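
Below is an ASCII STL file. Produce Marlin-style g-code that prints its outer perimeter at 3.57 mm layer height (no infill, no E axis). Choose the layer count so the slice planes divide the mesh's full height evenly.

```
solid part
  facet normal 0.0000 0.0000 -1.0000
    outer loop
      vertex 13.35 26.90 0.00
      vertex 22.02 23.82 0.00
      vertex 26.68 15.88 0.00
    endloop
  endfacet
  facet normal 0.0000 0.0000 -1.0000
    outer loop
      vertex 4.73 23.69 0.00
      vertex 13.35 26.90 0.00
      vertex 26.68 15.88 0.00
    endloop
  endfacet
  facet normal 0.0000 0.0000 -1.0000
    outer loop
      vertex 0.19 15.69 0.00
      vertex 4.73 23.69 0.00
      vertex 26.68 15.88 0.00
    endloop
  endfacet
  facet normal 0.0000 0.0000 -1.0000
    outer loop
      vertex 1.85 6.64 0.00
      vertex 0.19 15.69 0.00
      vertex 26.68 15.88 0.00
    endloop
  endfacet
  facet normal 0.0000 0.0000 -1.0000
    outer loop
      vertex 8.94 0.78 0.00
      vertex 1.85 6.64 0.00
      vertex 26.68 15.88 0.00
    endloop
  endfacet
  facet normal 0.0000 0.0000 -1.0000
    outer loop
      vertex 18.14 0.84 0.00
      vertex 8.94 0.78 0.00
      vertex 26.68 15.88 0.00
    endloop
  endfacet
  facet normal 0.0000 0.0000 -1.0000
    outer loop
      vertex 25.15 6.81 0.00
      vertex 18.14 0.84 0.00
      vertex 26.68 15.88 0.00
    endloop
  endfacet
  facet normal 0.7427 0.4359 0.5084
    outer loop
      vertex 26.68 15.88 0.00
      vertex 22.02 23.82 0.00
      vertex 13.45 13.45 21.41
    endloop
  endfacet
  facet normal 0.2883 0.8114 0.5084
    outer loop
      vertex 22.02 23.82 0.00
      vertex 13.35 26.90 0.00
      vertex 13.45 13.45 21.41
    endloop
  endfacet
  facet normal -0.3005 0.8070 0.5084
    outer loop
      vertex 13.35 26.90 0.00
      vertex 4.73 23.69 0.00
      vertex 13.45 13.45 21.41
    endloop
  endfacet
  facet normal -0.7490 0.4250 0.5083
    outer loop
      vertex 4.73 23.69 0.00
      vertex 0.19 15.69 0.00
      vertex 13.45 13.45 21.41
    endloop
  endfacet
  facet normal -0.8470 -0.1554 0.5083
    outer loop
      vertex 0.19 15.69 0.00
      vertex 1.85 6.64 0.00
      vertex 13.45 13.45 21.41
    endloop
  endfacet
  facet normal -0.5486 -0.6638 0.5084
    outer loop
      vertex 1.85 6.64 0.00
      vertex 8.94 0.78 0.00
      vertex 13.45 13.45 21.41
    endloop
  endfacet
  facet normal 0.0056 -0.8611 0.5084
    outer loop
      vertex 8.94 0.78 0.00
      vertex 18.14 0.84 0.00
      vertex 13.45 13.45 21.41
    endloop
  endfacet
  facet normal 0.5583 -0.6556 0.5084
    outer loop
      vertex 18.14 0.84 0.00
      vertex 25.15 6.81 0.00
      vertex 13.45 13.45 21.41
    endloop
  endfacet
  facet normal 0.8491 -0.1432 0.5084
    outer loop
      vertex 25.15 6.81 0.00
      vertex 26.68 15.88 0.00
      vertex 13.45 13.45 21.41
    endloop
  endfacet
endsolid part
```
; perimeter-only toolpath
G21 ; units = mm
G90 ; absolute positioning
G28 ; home
; layer 1
G0 Z3.57
G0 X24.48 Y15.48
G1 X20.59 Y22.09
G1 X13.37 Y24.66
G1 X6.18 Y21.98
G1 X2.40 Y15.32
G1 X3.78 Y7.77
G1 X9.69 Y2.89
G1 X17.36 Y2.94
G1 X23.20 Y7.92
G1 X24.48 Y15.48
; layer 2
G0 Z7.14
G0 X22.27 Y15.07
G1 X19.16 Y20.36
G1 X13.38 Y22.42
G1 X7.64 Y20.28
G1 X4.61 Y14.94
G1 X5.72 Y8.91
G1 X10.44 Y5.00
G1 X16.58 Y5.04
G1 X21.25 Y9.02
G1 X22.27 Y15.07
; layer 3
G0 Z10.71
G0 X20.06 Y14.66
G1 X17.73 Y18.63
G1 X13.40 Y20.17
G1 X9.09 Y18.57
G1 X6.82 Y14.57
G1 X7.65 Y10.04
G1 X11.20 Y7.11
G1 X15.79 Y7.14
G1 X19.30 Y10.13
G1 X20.06 Y14.66
; layer 4
G0 Z14.27
G0 X17.86 Y14.26
G1 X16.31 Y16.91
G1 X13.42 Y17.93
G1 X10.54 Y16.86
G1 X9.03 Y14.20
G1 X9.58 Y11.18
G1 X11.95 Y9.23
G1 X15.01 Y9.25
G1 X17.35 Y11.24
G1 X17.86 Y14.26
; layer 5
G0 Z17.84
G0 X15.65 Y13.86
G1 X14.88 Y15.18
G1 X13.43 Y15.69
G1 X12.00 Y15.16
G1 X11.24 Y13.82
G1 X11.52 Y12.32
G1 X12.70 Y11.34
G1 X14.23 Y11.35
G1 X15.40 Y12.34
G1 X15.65 Y13.86
M2 ; end

The solid is a regular 9-sided pyramid, base circumscribed radius ≈ 13.4 mm, apex at z ≈ 21.4 mm. Slicing at Δz = 3.57 mm — 6 equal slices spanning the solid's height, so layer i sits at z = i·h/6 — gives 5 non-empty perimeters. Each is a 9-segment closed polygon; G0 lifts to the layer z and rapids to the start vertex, then G1 traces the edges. The cross-section shrinks linearly with z (the slice at the apex is degenerate and omitted).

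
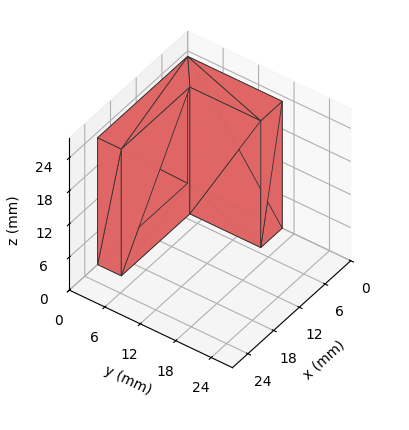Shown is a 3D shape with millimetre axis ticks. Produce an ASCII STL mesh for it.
Reading the render: the shape is an L-shaped prism: outer 21 × 16 mm, arm thicknesses ≈ 4 mm (horizontal) and 5 mm (vertical), extruded 23 mm in z (dimensions read to the nearest mm from the axis ticks). For the STL, each face is triangulated and given an outward normal.

solid part
  facet normal 0.0000 0.0000 -1.0000
    outer loop
      vertex 21.00 4.00 0.00
      vertex 21.00 0.00 0.00
      vertex 0.00 0.00 0.00
    endloop
  endfacet
  facet normal 0.0000 0.0000 -1.0000
    outer loop
      vertex 5.00 4.00 0.00
      vertex 21.00 4.00 0.00
      vertex 0.00 0.00 0.00
    endloop
  endfacet
  facet normal 0.0000 0.0000 -1.0000
    outer loop
      vertex 5.00 16.00 0.00
      vertex 5.00 4.00 0.00
      vertex 0.00 0.00 0.00
    endloop
  endfacet
  facet normal 0.0000 0.0000 -1.0000
    outer loop
      vertex 0.00 16.00 0.00
      vertex 5.00 16.00 0.00
      vertex 0.00 0.00 0.00
    endloop
  endfacet
  facet normal 0.0000 0.0000 1.0000
    outer loop
      vertex 0.00 0.00 23.00
      vertex 21.00 0.00 23.00
      vertex 21.00 4.00 23.00
    endloop
  endfacet
  facet normal 0.0000 0.0000 1.0000
    outer loop
      vertex 0.00 0.00 23.00
      vertex 21.00 4.00 23.00
      vertex 5.00 4.00 23.00
    endloop
  endfacet
  facet normal 0.0000 0.0000 1.0000
    outer loop
      vertex 0.00 0.00 23.00
      vertex 5.00 4.00 23.00
      vertex 5.00 16.00 23.00
    endloop
  endfacet
  facet normal 0.0000 0.0000 1.0000
    outer loop
      vertex 0.00 0.00 23.00
      vertex 5.00 16.00 23.00
      vertex 0.00 16.00 23.00
    endloop
  endfacet
  facet normal 0.0000 -1.0000 0.0000
    outer loop
      vertex 0.00 0.00 0.00
      vertex 21.00 0.00 0.00
      vertex 21.00 0.00 23.00
    endloop
  endfacet
  facet normal 0.0000 -1.0000 0.0000
    outer loop
      vertex 0.00 0.00 0.00
      vertex 21.00 0.00 23.00
      vertex 0.00 0.00 23.00
    endloop
  endfacet
  facet normal 1.0000 0.0000 0.0000
    outer loop
      vertex 21.00 0.00 0.00
      vertex 21.00 4.00 0.00
      vertex 21.00 4.00 23.00
    endloop
  endfacet
  facet normal 1.0000 0.0000 0.0000
    outer loop
      vertex 21.00 0.00 0.00
      vertex 21.00 4.00 23.00
      vertex 21.00 0.00 23.00
    endloop
  endfacet
  facet normal 0.0000 1.0000 0.0000
    outer loop
      vertex 21.00 4.00 0.00
      vertex 5.00 4.00 0.00
      vertex 5.00 4.00 23.00
    endloop
  endfacet
  facet normal 0.0000 1.0000 0.0000
    outer loop
      vertex 21.00 4.00 0.00
      vertex 5.00 4.00 23.00
      vertex 21.00 4.00 23.00
    endloop
  endfacet
  facet normal 1.0000 0.0000 0.0000
    outer loop
      vertex 5.00 4.00 0.00
      vertex 5.00 16.00 0.00
      vertex 5.00 16.00 23.00
    endloop
  endfacet
  facet normal 1.0000 0.0000 0.0000
    outer loop
      vertex 5.00 4.00 0.00
      vertex 5.00 16.00 23.00
      vertex 5.00 4.00 23.00
    endloop
  endfacet
  facet normal 0.0000 1.0000 0.0000
    outer loop
      vertex 5.00 16.00 0.00
      vertex 0.00 16.00 0.00
      vertex 0.00 16.00 23.00
    endloop
  endfacet
  facet normal 0.0000 1.0000 0.0000
    outer loop
      vertex 5.00 16.00 0.00
      vertex 0.00 16.00 23.00
      vertex 5.00 16.00 23.00
    endloop
  endfacet
  facet normal -1.0000 0.0000 0.0000
    outer loop
      vertex 0.00 16.00 0.00
      vertex 0.00 0.00 0.00
      vertex 0.00 0.00 23.00
    endloop
  endfacet
  facet normal -1.0000 0.0000 0.0000
    outer loop
      vertex 0.00 16.00 0.00
      vertex 0.00 0.00 23.00
      vertex 0.00 16.00 23.00
    endloop
  endfacet
endsolid part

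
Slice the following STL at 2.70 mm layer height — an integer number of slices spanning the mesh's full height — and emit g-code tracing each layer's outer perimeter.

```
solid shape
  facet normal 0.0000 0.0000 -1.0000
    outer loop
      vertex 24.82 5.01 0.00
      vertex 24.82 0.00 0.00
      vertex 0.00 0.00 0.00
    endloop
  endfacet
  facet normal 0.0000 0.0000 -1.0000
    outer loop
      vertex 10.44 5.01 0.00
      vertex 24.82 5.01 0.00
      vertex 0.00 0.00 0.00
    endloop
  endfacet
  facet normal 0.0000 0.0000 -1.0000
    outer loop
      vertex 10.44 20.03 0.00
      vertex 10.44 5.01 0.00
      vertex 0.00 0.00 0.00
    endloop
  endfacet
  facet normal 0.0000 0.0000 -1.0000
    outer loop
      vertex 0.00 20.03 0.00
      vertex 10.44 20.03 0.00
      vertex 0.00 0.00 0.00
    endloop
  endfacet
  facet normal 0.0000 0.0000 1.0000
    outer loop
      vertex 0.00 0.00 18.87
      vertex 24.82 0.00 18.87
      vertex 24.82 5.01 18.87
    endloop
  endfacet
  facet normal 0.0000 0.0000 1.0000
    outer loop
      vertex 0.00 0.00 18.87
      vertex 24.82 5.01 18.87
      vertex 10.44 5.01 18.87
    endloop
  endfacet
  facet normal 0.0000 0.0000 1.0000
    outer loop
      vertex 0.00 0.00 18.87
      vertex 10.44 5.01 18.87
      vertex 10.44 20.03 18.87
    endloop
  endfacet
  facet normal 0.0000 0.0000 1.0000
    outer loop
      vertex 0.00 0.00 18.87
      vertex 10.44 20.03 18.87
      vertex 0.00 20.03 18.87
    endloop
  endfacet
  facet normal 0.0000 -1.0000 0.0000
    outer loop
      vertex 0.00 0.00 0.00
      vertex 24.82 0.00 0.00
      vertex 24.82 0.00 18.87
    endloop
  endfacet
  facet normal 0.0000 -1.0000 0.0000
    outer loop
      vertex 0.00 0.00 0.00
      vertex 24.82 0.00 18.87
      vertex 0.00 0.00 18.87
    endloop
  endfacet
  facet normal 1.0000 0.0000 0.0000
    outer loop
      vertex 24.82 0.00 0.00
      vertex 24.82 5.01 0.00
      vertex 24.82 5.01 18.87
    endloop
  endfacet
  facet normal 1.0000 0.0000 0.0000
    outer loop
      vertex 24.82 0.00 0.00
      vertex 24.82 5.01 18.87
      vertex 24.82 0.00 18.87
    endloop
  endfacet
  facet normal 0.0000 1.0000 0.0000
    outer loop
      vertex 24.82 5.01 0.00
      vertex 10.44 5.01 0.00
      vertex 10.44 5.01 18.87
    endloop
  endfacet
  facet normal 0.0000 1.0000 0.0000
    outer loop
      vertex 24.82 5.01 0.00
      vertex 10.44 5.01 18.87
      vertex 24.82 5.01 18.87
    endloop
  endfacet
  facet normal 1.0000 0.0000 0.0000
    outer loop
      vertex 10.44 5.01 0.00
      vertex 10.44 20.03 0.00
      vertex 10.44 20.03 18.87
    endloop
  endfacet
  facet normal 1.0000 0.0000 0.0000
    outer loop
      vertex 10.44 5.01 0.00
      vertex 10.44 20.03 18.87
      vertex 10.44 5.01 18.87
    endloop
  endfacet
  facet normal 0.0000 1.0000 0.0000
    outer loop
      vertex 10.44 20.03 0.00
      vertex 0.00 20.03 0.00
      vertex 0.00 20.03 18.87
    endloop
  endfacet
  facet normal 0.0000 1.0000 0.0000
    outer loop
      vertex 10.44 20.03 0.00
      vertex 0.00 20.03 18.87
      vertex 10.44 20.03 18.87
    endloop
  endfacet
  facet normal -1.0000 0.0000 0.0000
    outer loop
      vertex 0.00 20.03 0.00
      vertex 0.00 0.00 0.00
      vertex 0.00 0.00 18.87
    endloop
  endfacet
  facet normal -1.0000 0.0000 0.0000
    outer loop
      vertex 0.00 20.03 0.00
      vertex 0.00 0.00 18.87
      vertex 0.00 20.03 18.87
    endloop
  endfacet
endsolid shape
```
; perimeter-only toolpath
G21 ; units = mm
G90 ; absolute positioning
G28 ; home
; layer 1
G0 Z2.70
G0 X0.00 Y0.00
G1 X24.82 Y0.00
G1 X24.82 Y5.01
G1 X10.44 Y5.01
G1 X10.44 Y20.03
G1 X0.00 Y20.03
G1 X0.00 Y0.00
; layer 2
G0 Z5.39
G0 X0.00 Y0.00
G1 X24.82 Y0.00
G1 X24.82 Y5.01
G1 X10.44 Y5.01
G1 X10.44 Y20.03
G1 X0.00 Y20.03
G1 X0.00 Y0.00
; layer 3
G0 Z8.09
G0 X0.00 Y0.00
G1 X24.82 Y0.00
G1 X24.82 Y5.01
G1 X10.44 Y5.01
G1 X10.44 Y20.03
G1 X0.00 Y20.03
G1 X0.00 Y0.00
; layer 4
G0 Z10.78
G0 X0.00 Y0.00
G1 X24.82 Y0.00
G1 X24.82 Y5.01
G1 X10.44 Y5.01
G1 X10.44 Y20.03
G1 X0.00 Y20.03
G1 X0.00 Y0.00
; layer 5
G0 Z13.48
G0 X0.00 Y0.00
G1 X24.82 Y0.00
G1 X24.82 Y5.01
G1 X10.44 Y5.01
G1 X10.44 Y20.03
G1 X0.00 Y20.03
G1 X0.00 Y0.00
; layer 6
G0 Z16.17
G0 X0.00 Y0.00
G1 X24.82 Y0.00
G1 X24.82 Y5.01
G1 X10.44 Y5.01
G1 X10.44 Y20.03
G1 X0.00 Y20.03
G1 X0.00 Y0.00
; layer 7
G0 Z18.87
G0 X0.00 Y0.00
G1 X24.82 Y0.00
G1 X24.82 Y5.01
G1 X10.44 Y5.01
G1 X10.44 Y20.03
G1 X0.00 Y20.03
G1 X0.00 Y0.00
M2 ; end

The solid is an L-shaped prism: outer 24.8 × 20 mm, arm thicknesses ≈ 5.01 mm (horizontal) and 10.4 mm (vertical), extruded 18.9 mm in z. Slicing at Δz = 2.70 mm — 7 equal slices spanning the solid's height, so layer i sits at z = i·h/7 — gives 7 non-empty perimeters. Each is a 6-segment closed polygon; G0 lifts to the layer z and rapids to the start vertex, then G1 traces the edges.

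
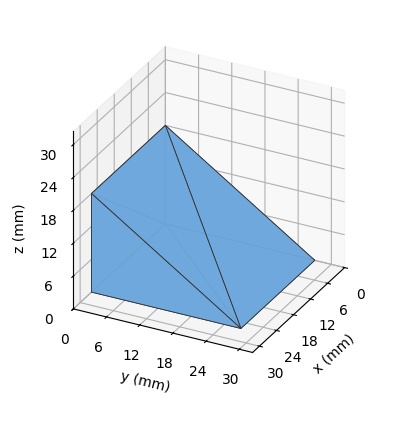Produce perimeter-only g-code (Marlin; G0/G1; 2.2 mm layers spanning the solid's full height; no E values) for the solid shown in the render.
Reading the render: the shape is a wedge (ramp): 26 × 27 mm base, rising to 18 mm along the y=0 edge and sloping linearly to z=0 at y=27 (dimensions read to the nearest mm from the axis ticks). For the g-code, the solid's height is divided into equal slices at the stated Δz and each level perimeter traced with G1 moves after a G0 lift.

; perimeter-only toolpath
G21 ; units = mm
G90 ; absolute positioning
G28 ; home
; layer 1
G0 Z2.2
G0 X0.0 Y0.0
G1 X26.0 Y0.0
G1 X26.0 Y23.6
G1 X0.0 Y23.6
G1 X0.0 Y0.0
; layer 2
G0 Z4.5
G0 X0.0 Y0.0
G1 X26.0 Y0.0
G1 X26.0 Y20.2
G1 X0.0 Y20.2
G1 X0.0 Y0.0
; layer 3
G0 Z6.8
G0 X0.0 Y0.0
G1 X26.0 Y0.0
G1 X26.0 Y16.9
G1 X0.0 Y16.9
G1 X0.0 Y0.0
; layer 4
G0 Z9.0
G0 X0.0 Y0.0
G1 X26.0 Y0.0
G1 X26.0 Y13.5
G1 X0.0 Y13.5
G1 X0.0 Y0.0
; layer 5
G0 Z11.2
G0 X0.0 Y0.0
G1 X26.0 Y0.0
G1 X26.0 Y10.1
G1 X0.0 Y10.1
G1 X0.0 Y0.0
; layer 6
G0 Z13.5
G0 X0.0 Y0.0
G1 X26.0 Y0.0
G1 X26.0 Y6.8
G1 X0.0 Y6.8
G1 X0.0 Y0.0
; layer 7
G0 Z15.8
G0 X0.0 Y0.0
G1 X26.0 Y0.0
G1 X26.0 Y3.4
G1 X0.0 Y3.4
G1 X0.0 Y0.0
M2 ; end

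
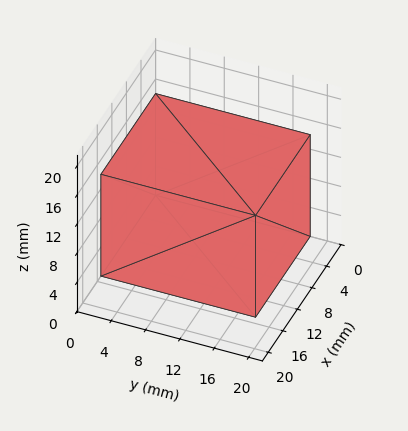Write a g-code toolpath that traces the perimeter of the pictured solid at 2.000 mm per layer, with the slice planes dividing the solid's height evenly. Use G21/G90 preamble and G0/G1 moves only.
Reading the render: the shape is a rectangular box, roughly 15 × 18 mm footprint and 14 mm tall (dimensions read to the nearest mm from the axis ticks). For the g-code, the solid's height is divided into equal slices at the stated Δz and each level perimeter traced with G1 moves after a G0 lift.

; perimeter-only toolpath
G21 ; units = mm
G90 ; absolute positioning
G28 ; home
; layer 1
G0 Z2.000
G0 X0.000 Y0.000
G1 X15.000 Y0.000
G1 X15.000 Y18.000
G1 X0.000 Y18.000
G1 X0.000 Y0.000
; layer 2
G0 Z4.000
G0 X0.000 Y0.000
G1 X15.000 Y0.000
G1 X15.000 Y18.000
G1 X0.000 Y18.000
G1 X0.000 Y0.000
; layer 3
G0 Z6.000
G0 X0.000 Y0.000
G1 X15.000 Y0.000
G1 X15.000 Y18.000
G1 X0.000 Y18.000
G1 X0.000 Y0.000
; layer 4
G0 Z8.000
G0 X0.000 Y0.000
G1 X15.000 Y0.000
G1 X15.000 Y18.000
G1 X0.000 Y18.000
G1 X0.000 Y0.000
; layer 5
G0 Z10.000
G0 X0.000 Y0.000
G1 X15.000 Y0.000
G1 X15.000 Y18.000
G1 X0.000 Y18.000
G1 X0.000 Y0.000
; layer 6
G0 Z12.000
G0 X0.000 Y0.000
G1 X15.000 Y0.000
G1 X15.000 Y18.000
G1 X0.000 Y18.000
G1 X0.000 Y0.000
; layer 7
G0 Z14.000
G0 X0.000 Y0.000
G1 X15.000 Y0.000
G1 X15.000 Y18.000
G1 X0.000 Y18.000
G1 X0.000 Y0.000
M2 ; end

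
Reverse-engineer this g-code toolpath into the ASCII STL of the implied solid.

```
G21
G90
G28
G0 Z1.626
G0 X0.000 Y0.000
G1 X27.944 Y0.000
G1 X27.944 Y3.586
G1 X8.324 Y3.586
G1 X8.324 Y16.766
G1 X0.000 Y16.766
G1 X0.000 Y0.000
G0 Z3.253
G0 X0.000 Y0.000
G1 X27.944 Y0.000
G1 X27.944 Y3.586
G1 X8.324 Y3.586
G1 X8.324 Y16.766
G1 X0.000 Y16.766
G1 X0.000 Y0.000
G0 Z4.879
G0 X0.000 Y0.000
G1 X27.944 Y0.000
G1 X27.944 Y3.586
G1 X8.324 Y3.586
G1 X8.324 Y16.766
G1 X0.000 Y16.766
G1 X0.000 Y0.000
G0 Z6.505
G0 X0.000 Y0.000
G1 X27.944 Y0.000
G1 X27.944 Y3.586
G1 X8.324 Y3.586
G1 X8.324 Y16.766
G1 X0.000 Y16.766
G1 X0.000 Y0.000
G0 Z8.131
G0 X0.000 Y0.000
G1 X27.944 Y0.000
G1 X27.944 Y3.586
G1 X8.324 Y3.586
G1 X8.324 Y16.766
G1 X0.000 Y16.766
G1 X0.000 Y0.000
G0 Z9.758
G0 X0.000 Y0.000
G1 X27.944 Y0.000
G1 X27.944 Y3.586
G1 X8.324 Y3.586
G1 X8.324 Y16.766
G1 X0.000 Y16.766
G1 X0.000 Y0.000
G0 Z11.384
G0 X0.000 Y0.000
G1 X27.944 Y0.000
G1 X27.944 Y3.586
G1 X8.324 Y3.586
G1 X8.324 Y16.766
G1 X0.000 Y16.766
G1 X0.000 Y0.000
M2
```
solid part
  facet normal 0.0000 0.0000 -1.0000
    outer loop
      vertex 27.944 3.586 0.000
      vertex 27.944 0.000 0.000
      vertex 0.000 0.000 0.000
    endloop
  endfacet
  facet normal 0.0000 0.0000 -1.0000
    outer loop
      vertex 8.324 3.586 0.000
      vertex 27.944 3.586 0.000
      vertex 0.000 0.000 0.000
    endloop
  endfacet
  facet normal 0.0000 0.0000 -1.0000
    outer loop
      vertex 8.324 16.766 0.000
      vertex 8.324 3.586 0.000
      vertex 0.000 0.000 0.000
    endloop
  endfacet
  facet normal 0.0000 0.0000 -1.0000
    outer loop
      vertex 0.000 16.766 0.000
      vertex 8.324 16.766 0.000
      vertex 0.000 0.000 0.000
    endloop
  endfacet
  facet normal 0.0000 0.0000 1.0000
    outer loop
      vertex 0.000 0.000 11.384
      vertex 27.944 0.000 11.384
      vertex 27.944 3.586 11.384
    endloop
  endfacet
  facet normal 0.0000 0.0000 1.0000
    outer loop
      vertex 0.000 0.000 11.384
      vertex 27.944 3.586 11.384
      vertex 8.324 3.586 11.384
    endloop
  endfacet
  facet normal 0.0000 0.0000 1.0000
    outer loop
      vertex 0.000 0.000 11.384
      vertex 8.324 3.586 11.384
      vertex 8.324 16.766 11.384
    endloop
  endfacet
  facet normal 0.0000 0.0000 1.0000
    outer loop
      vertex 0.000 0.000 11.384
      vertex 8.324 16.766 11.384
      vertex 0.000 16.766 11.384
    endloop
  endfacet
  facet normal 0.0000 -1.0000 0.0000
    outer loop
      vertex 0.000 0.000 0.000
      vertex 27.944 0.000 0.000
      vertex 27.944 0.000 11.384
    endloop
  endfacet
  facet normal 0.0000 -1.0000 0.0000
    outer loop
      vertex 0.000 0.000 0.000
      vertex 27.944 0.000 11.384
      vertex 0.000 0.000 11.384
    endloop
  endfacet
  facet normal 1.0000 0.0000 0.0000
    outer loop
      vertex 27.944 0.000 0.000
      vertex 27.944 3.586 0.000
      vertex 27.944 3.586 11.384
    endloop
  endfacet
  facet normal 1.0000 0.0000 0.0000
    outer loop
      vertex 27.944 0.000 0.000
      vertex 27.944 3.586 11.384
      vertex 27.944 0.000 11.384
    endloop
  endfacet
  facet normal 0.0000 1.0000 0.0000
    outer loop
      vertex 27.944 3.586 0.000
      vertex 8.324 3.586 0.000
      vertex 8.324 3.586 11.384
    endloop
  endfacet
  facet normal 0.0000 1.0000 0.0000
    outer loop
      vertex 27.944 3.586 0.000
      vertex 8.324 3.586 11.384
      vertex 27.944 3.586 11.384
    endloop
  endfacet
  facet normal 1.0000 0.0000 0.0000
    outer loop
      vertex 8.324 3.586 0.000
      vertex 8.324 16.766 0.000
      vertex 8.324 16.766 11.384
    endloop
  endfacet
  facet normal 1.0000 0.0000 0.0000
    outer loop
      vertex 8.324 3.586 0.000
      vertex 8.324 16.766 11.384
      vertex 8.324 3.586 11.384
    endloop
  endfacet
  facet normal 0.0000 1.0000 0.0000
    outer loop
      vertex 8.324 16.766 0.000
      vertex 0.000 16.766 0.000
      vertex 0.000 16.766 11.384
    endloop
  endfacet
  facet normal 0.0000 1.0000 0.0000
    outer loop
      vertex 8.324 16.766 0.000
      vertex 0.000 16.766 11.384
      vertex 8.324 16.766 11.384
    endloop
  endfacet
  facet normal -1.0000 0.0000 0.0000
    outer loop
      vertex 0.000 16.766 0.000
      vertex 0.000 0.000 0.000
      vertex 0.000 0.000 11.384
    endloop
  endfacet
  facet normal -1.0000 0.0000 0.0000
    outer loop
      vertex 0.000 16.766 0.000
      vertex 0.000 0.000 11.384
      vertex 0.000 16.766 11.384
    endloop
  endfacet
endsolid part

The G0 Z moves step by Δz≈1.626 mm. Every layer's G1 loop is the same polygon, so the solid is a straight extrusion of it from z=0 to z≈11.4. Closing with flat bottom and top caps and triangulating gives 20 facets — an L-shaped prism: outer 27.9 × 16.8 mm, arm thicknesses ≈ 3.59 mm (horizontal) and 8.32 mm (vertical), extruded 11.4 mm in z.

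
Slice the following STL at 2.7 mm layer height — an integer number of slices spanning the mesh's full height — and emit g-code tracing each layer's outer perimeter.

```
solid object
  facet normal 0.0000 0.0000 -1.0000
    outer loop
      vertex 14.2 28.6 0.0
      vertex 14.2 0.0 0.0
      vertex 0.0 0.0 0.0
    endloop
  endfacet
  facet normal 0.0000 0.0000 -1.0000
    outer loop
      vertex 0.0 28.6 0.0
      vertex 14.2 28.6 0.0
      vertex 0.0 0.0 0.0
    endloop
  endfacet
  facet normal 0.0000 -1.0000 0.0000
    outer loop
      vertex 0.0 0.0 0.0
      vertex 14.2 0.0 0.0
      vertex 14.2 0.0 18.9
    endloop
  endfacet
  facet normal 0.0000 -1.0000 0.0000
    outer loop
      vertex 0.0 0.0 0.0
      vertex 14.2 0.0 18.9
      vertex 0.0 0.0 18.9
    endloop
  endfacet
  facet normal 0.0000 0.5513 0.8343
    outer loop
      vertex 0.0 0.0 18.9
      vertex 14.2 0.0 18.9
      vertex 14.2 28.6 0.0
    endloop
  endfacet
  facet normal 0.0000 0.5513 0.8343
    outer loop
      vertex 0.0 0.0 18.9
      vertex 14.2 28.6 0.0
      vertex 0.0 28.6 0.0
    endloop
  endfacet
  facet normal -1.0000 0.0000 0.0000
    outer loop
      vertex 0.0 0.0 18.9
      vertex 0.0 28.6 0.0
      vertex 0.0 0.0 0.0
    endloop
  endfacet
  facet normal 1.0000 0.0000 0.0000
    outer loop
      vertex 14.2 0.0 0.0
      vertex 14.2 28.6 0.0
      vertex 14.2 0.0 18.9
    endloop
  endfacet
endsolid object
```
; perimeter-only toolpath
G21 ; units = mm
G90 ; absolute positioning
G28 ; home
; layer 1
G0 Z2.7
G0 X0.0 Y0.0
G1 X14.2 Y0.0
G1 X14.2 Y24.5
G1 X0.0 Y24.5
G1 X0.0 Y0.0
; layer 2
G0 Z5.4
G0 X0.0 Y0.0
G1 X14.2 Y0.0
G1 X14.2 Y20.4
G1 X0.0 Y20.4
G1 X0.0 Y0.0
; layer 3
G0 Z8.1
G0 X0.0 Y0.0
G1 X14.2 Y0.0
G1 X14.2 Y16.3
G1 X0.0 Y16.3
G1 X0.0 Y0.0
; layer 4
G0 Z10.8
G0 X0.0 Y0.0
G1 X14.2 Y0.0
G1 X14.2 Y12.3
G1 X0.0 Y12.3
G1 X0.0 Y0.0
; layer 5
G0 Z13.5
G0 X0.0 Y0.0
G1 X14.2 Y0.0
G1 X14.2 Y8.2
G1 X0.0 Y8.2
G1 X0.0 Y0.0
; layer 6
G0 Z16.2
G0 X0.0 Y0.0
G1 X14.2 Y0.0
G1 X14.2 Y4.1
G1 X0.0 Y4.1
G1 X0.0 Y0.0
M2 ; end

The solid is a wedge (ramp): 14.2 × 28.6 mm base, rising to 18.9 mm along the y=0 edge and sloping linearly to z=0 at y=28.6. Slicing at Δz = 2.7 mm — 7 equal slices spanning the solid's height, so layer i sits at z = i·h/7 — gives 6 non-empty perimeters. Each is a 4-segment closed polygon; G0 lifts to the layer z and rapids to the start vertex, then G1 traces the edges. The cross-section shrinks linearly with z (the slice at the apex is degenerate and omitted).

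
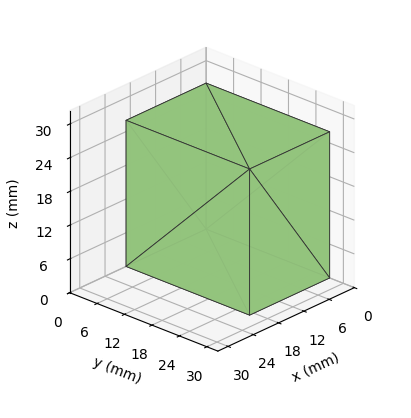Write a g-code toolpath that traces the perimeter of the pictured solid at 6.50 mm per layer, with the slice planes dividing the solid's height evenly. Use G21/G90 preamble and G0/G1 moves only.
Reading the render: the shape is a rectangular box, roughly 19 × 27 mm footprint and 26 mm tall (dimensions read to the nearest mm from the axis ticks). For the g-code, the solid's height is divided into equal slices at the stated Δz and each level perimeter traced with G1 moves after a G0 lift.

; perimeter-only toolpath
G21 ; units = mm
G90 ; absolute positioning
G28 ; home
; layer 1
G0 Z6.50
G0 X0.00 Y0.00
G1 X19.00 Y0.00
G1 X19.00 Y27.00
G1 X0.00 Y27.00
G1 X0.00 Y0.00
; layer 2
G0 Z13.00
G0 X0.00 Y0.00
G1 X19.00 Y0.00
G1 X19.00 Y27.00
G1 X0.00 Y27.00
G1 X0.00 Y0.00
; layer 3
G0 Z19.50
G0 X0.00 Y0.00
G1 X19.00 Y0.00
G1 X19.00 Y27.00
G1 X0.00 Y27.00
G1 X0.00 Y0.00
; layer 4
G0 Z26.00
G0 X0.00 Y0.00
G1 X19.00 Y0.00
G1 X19.00 Y27.00
G1 X0.00 Y27.00
G1 X0.00 Y0.00
M2 ; end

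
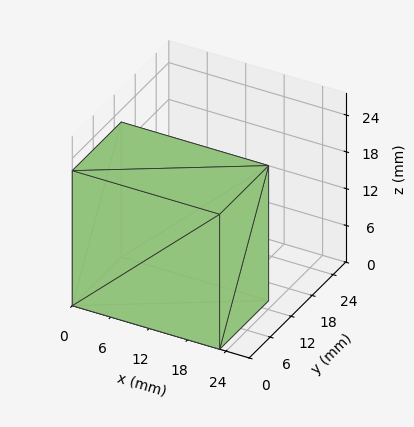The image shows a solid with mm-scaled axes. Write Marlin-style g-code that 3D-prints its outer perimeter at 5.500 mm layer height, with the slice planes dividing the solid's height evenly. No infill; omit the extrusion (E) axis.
Reading the render: the shape is a rectangular box, roughly 23 × 14 mm footprint and 22 mm tall (dimensions read to the nearest mm from the axis ticks). For the g-code, the solid's height is divided into equal slices at the stated Δz and each level perimeter traced with G1 moves after a G0 lift.

; perimeter-only toolpath
G21 ; units = mm
G90 ; absolute positioning
G28 ; home
; layer 1
G0 Z5.500
G0 X0.000 Y0.000
G1 X23.000 Y0.000
G1 X23.000 Y14.000
G1 X0.000 Y14.000
G1 X0.000 Y0.000
; layer 2
G0 Z11.000
G0 X0.000 Y0.000
G1 X23.000 Y0.000
G1 X23.000 Y14.000
G1 X0.000 Y14.000
G1 X0.000 Y0.000
; layer 3
G0 Z16.500
G0 X0.000 Y0.000
G1 X23.000 Y0.000
G1 X23.000 Y14.000
G1 X0.000 Y14.000
G1 X0.000 Y0.000
; layer 4
G0 Z22.000
G0 X0.000 Y0.000
G1 X23.000 Y0.000
G1 X23.000 Y14.000
G1 X0.000 Y14.000
G1 X0.000 Y0.000
M2 ; end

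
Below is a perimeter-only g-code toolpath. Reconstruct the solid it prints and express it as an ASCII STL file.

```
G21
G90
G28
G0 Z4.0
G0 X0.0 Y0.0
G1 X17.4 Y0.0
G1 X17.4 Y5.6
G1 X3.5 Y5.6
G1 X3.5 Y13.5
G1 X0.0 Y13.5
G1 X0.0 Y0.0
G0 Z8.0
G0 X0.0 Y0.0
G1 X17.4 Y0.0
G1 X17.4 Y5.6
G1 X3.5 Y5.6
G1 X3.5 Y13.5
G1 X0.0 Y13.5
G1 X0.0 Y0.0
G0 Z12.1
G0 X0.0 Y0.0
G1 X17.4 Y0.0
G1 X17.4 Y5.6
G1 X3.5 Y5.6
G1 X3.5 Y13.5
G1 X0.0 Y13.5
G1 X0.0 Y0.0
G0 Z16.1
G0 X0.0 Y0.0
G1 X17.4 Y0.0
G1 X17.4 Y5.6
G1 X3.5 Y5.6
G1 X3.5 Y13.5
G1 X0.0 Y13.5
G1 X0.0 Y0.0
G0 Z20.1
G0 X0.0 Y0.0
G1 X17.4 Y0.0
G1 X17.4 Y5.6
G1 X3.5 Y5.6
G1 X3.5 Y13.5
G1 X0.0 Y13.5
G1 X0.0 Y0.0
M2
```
solid part
  facet normal 0.0000 0.0000 -1.0000
    outer loop
      vertex 17.4 5.6 0.0
      vertex 17.4 0.0 0.0
      vertex 0.0 0.0 0.0
    endloop
  endfacet
  facet normal 0.0000 0.0000 -1.0000
    outer loop
      vertex 3.5 5.6 0.0
      vertex 17.4 5.6 0.0
      vertex 0.0 0.0 0.0
    endloop
  endfacet
  facet normal 0.0000 0.0000 -1.0000
    outer loop
      vertex 3.5 13.5 0.0
      vertex 3.5 5.6 0.0
      vertex 0.0 0.0 0.0
    endloop
  endfacet
  facet normal 0.0000 0.0000 -1.0000
    outer loop
      vertex 0.0 13.5 0.0
      vertex 3.5 13.5 0.0
      vertex 0.0 0.0 0.0
    endloop
  endfacet
  facet normal 0.0000 0.0000 1.0000
    outer loop
      vertex 0.0 0.0 20.1
      vertex 17.4 0.0 20.1
      vertex 17.4 5.6 20.1
    endloop
  endfacet
  facet normal 0.0000 0.0000 1.0000
    outer loop
      vertex 0.0 0.0 20.1
      vertex 17.4 5.6 20.1
      vertex 3.5 5.6 20.1
    endloop
  endfacet
  facet normal 0.0000 0.0000 1.0000
    outer loop
      vertex 0.0 0.0 20.1
      vertex 3.5 5.6 20.1
      vertex 3.5 13.5 20.1
    endloop
  endfacet
  facet normal 0.0000 0.0000 1.0000
    outer loop
      vertex 0.0 0.0 20.1
      vertex 3.5 13.5 20.1
      vertex 0.0 13.5 20.1
    endloop
  endfacet
  facet normal 0.0000 -1.0000 0.0000
    outer loop
      vertex 0.0 0.0 0.0
      vertex 17.4 0.0 0.0
      vertex 17.4 0.0 20.1
    endloop
  endfacet
  facet normal 0.0000 -1.0000 0.0000
    outer loop
      vertex 0.0 0.0 0.0
      vertex 17.4 0.0 20.1
      vertex 0.0 0.0 20.1
    endloop
  endfacet
  facet normal 1.0000 0.0000 0.0000
    outer loop
      vertex 17.4 0.0 0.0
      vertex 17.4 5.6 0.0
      vertex 17.4 5.6 20.1
    endloop
  endfacet
  facet normal 1.0000 0.0000 0.0000
    outer loop
      vertex 17.4 0.0 0.0
      vertex 17.4 5.6 20.1
      vertex 17.4 0.0 20.1
    endloop
  endfacet
  facet normal 0.0000 1.0000 0.0000
    outer loop
      vertex 17.4 5.6 0.0
      vertex 3.5 5.6 0.0
      vertex 3.5 5.6 20.1
    endloop
  endfacet
  facet normal 0.0000 1.0000 0.0000
    outer loop
      vertex 17.4 5.6 0.0
      vertex 3.5 5.6 20.1
      vertex 17.4 5.6 20.1
    endloop
  endfacet
  facet normal 1.0000 0.0000 0.0000
    outer loop
      vertex 3.5 5.6 0.0
      vertex 3.5 13.5 0.0
      vertex 3.5 13.5 20.1
    endloop
  endfacet
  facet normal 1.0000 0.0000 0.0000
    outer loop
      vertex 3.5 5.6 0.0
      vertex 3.5 13.5 20.1
      vertex 3.5 5.6 20.1
    endloop
  endfacet
  facet normal 0.0000 1.0000 0.0000
    outer loop
      vertex 3.5 13.5 0.0
      vertex 0.0 13.5 0.0
      vertex 0.0 13.5 20.1
    endloop
  endfacet
  facet normal 0.0000 1.0000 0.0000
    outer loop
      vertex 3.5 13.5 0.0
      vertex 0.0 13.5 20.1
      vertex 3.5 13.5 20.1
    endloop
  endfacet
  facet normal -1.0000 0.0000 0.0000
    outer loop
      vertex 0.0 13.5 0.0
      vertex 0.0 0.0 0.0
      vertex 0.0 0.0 20.1
    endloop
  endfacet
  facet normal -1.0000 0.0000 0.0000
    outer loop
      vertex 0.0 13.5 0.0
      vertex 0.0 0.0 20.1
      vertex 0.0 13.5 20.1
    endloop
  endfacet
endsolid part

The G0 Z moves step by Δz≈4.0 mm. Every layer's G1 loop is the same polygon, so the solid is a straight extrusion of it from z=0 to z≈20.1. Closing with flat bottom and top caps and triangulating gives 20 facets — an L-shaped prism: outer 17.4 × 13.5 mm, arm thicknesses ≈ 5.6 mm (horizontal) and 3.5 mm (vertical), extruded 20.1 mm in z.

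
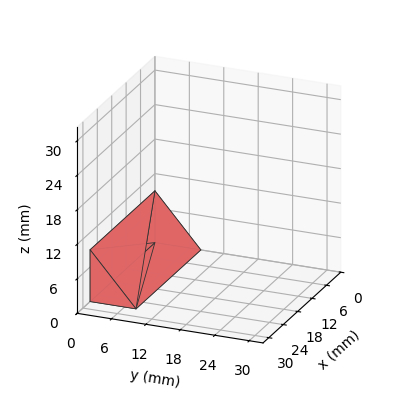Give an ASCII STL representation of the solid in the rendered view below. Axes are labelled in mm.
Reading the render: the shape is a wedge (ramp): 27 × 8 mm base, rising to 9 mm along the y=0 edge and sloping linearly to z=0 at y=8 (dimensions read to the nearest mm from the axis ticks). For the STL, each face is triangulated and given an outward normal.

solid part
  facet normal 0.0000 0.0000 -1.0000
    outer loop
      vertex 27.000 8.000 0.000
      vertex 27.000 0.000 0.000
      vertex 0.000 0.000 0.000
    endloop
  endfacet
  facet normal 0.0000 0.0000 -1.0000
    outer loop
      vertex 0.000 8.000 0.000
      vertex 27.000 8.000 0.000
      vertex 0.000 0.000 0.000
    endloop
  endfacet
  facet normal 0.0000 -1.0000 0.0000
    outer loop
      vertex 0.000 0.000 0.000
      vertex 27.000 0.000 0.000
      vertex 27.000 0.000 9.000
    endloop
  endfacet
  facet normal 0.0000 -1.0000 0.0000
    outer loop
      vertex 0.000 0.000 0.000
      vertex 27.000 0.000 9.000
      vertex 0.000 0.000 9.000
    endloop
  endfacet
  facet normal 0.0000 0.7474 0.6644
    outer loop
      vertex 0.000 0.000 9.000
      vertex 27.000 0.000 9.000
      vertex 27.000 8.000 0.000
    endloop
  endfacet
  facet normal 0.0000 0.7474 0.6644
    outer loop
      vertex 0.000 0.000 9.000
      vertex 27.000 8.000 0.000
      vertex 0.000 8.000 0.000
    endloop
  endfacet
  facet normal -1.0000 0.0000 0.0000
    outer loop
      vertex 0.000 0.000 9.000
      vertex 0.000 8.000 0.000
      vertex 0.000 0.000 0.000
    endloop
  endfacet
  facet normal 1.0000 0.0000 0.0000
    outer loop
      vertex 27.000 0.000 0.000
      vertex 27.000 8.000 0.000
      vertex 27.000 0.000 9.000
    endloop
  endfacet
endsolid part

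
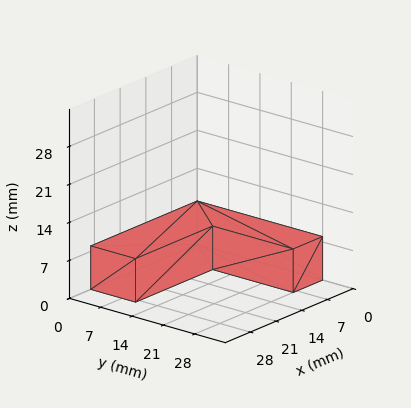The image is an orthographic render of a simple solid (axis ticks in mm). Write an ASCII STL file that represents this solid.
Reading the render: the shape is an L-shaped prism: outer 29 × 28 mm, arm thicknesses ≈ 10 mm (horizontal) and 8 mm (vertical), extruded 8 mm in z (dimensions read to the nearest mm from the axis ticks). For the STL, each face is triangulated and given an outward normal.

solid part
  facet normal 0.0000 0.0000 -1.0000
    outer loop
      vertex 29.0 10.0 0.0
      vertex 29.0 0.0 0.0
      vertex 0.0 0.0 0.0
    endloop
  endfacet
  facet normal 0.0000 0.0000 -1.0000
    outer loop
      vertex 8.0 10.0 0.0
      vertex 29.0 10.0 0.0
      vertex 0.0 0.0 0.0
    endloop
  endfacet
  facet normal 0.0000 0.0000 -1.0000
    outer loop
      vertex 8.0 28.0 0.0
      vertex 8.0 10.0 0.0
      vertex 0.0 0.0 0.0
    endloop
  endfacet
  facet normal 0.0000 0.0000 -1.0000
    outer loop
      vertex 0.0 28.0 0.0
      vertex 8.0 28.0 0.0
      vertex 0.0 0.0 0.0
    endloop
  endfacet
  facet normal 0.0000 0.0000 1.0000
    outer loop
      vertex 0.0 0.0 8.0
      vertex 29.0 0.0 8.0
      vertex 29.0 10.0 8.0
    endloop
  endfacet
  facet normal 0.0000 0.0000 1.0000
    outer loop
      vertex 0.0 0.0 8.0
      vertex 29.0 10.0 8.0
      vertex 8.0 10.0 8.0
    endloop
  endfacet
  facet normal 0.0000 0.0000 1.0000
    outer loop
      vertex 0.0 0.0 8.0
      vertex 8.0 10.0 8.0
      vertex 8.0 28.0 8.0
    endloop
  endfacet
  facet normal 0.0000 0.0000 1.0000
    outer loop
      vertex 0.0 0.0 8.0
      vertex 8.0 28.0 8.0
      vertex 0.0 28.0 8.0
    endloop
  endfacet
  facet normal 0.0000 -1.0000 0.0000
    outer loop
      vertex 0.0 0.0 0.0
      vertex 29.0 0.0 0.0
      vertex 29.0 0.0 8.0
    endloop
  endfacet
  facet normal 0.0000 -1.0000 0.0000
    outer loop
      vertex 0.0 0.0 0.0
      vertex 29.0 0.0 8.0
      vertex 0.0 0.0 8.0
    endloop
  endfacet
  facet normal 1.0000 0.0000 0.0000
    outer loop
      vertex 29.0 0.0 0.0
      vertex 29.0 10.0 0.0
      vertex 29.0 10.0 8.0
    endloop
  endfacet
  facet normal 1.0000 0.0000 0.0000
    outer loop
      vertex 29.0 0.0 0.0
      vertex 29.0 10.0 8.0
      vertex 29.0 0.0 8.0
    endloop
  endfacet
  facet normal 0.0000 1.0000 0.0000
    outer loop
      vertex 29.0 10.0 0.0
      vertex 8.0 10.0 0.0
      vertex 8.0 10.0 8.0
    endloop
  endfacet
  facet normal 0.0000 1.0000 0.0000
    outer loop
      vertex 29.0 10.0 0.0
      vertex 8.0 10.0 8.0
      vertex 29.0 10.0 8.0
    endloop
  endfacet
  facet normal 1.0000 0.0000 0.0000
    outer loop
      vertex 8.0 10.0 0.0
      vertex 8.0 28.0 0.0
      vertex 8.0 28.0 8.0
    endloop
  endfacet
  facet normal 1.0000 0.0000 0.0000
    outer loop
      vertex 8.0 10.0 0.0
      vertex 8.0 28.0 8.0
      vertex 8.0 10.0 8.0
    endloop
  endfacet
  facet normal 0.0000 1.0000 0.0000
    outer loop
      vertex 8.0 28.0 0.0
      vertex 0.0 28.0 0.0
      vertex 0.0 28.0 8.0
    endloop
  endfacet
  facet normal 0.0000 1.0000 0.0000
    outer loop
      vertex 8.0 28.0 0.0
      vertex 0.0 28.0 8.0
      vertex 8.0 28.0 8.0
    endloop
  endfacet
  facet normal -1.0000 0.0000 0.0000
    outer loop
      vertex 0.0 28.0 0.0
      vertex 0.0 0.0 0.0
      vertex 0.0 0.0 8.0
    endloop
  endfacet
  facet normal -1.0000 0.0000 0.0000
    outer loop
      vertex 0.0 28.0 0.0
      vertex 0.0 0.0 8.0
      vertex 0.0 28.0 8.0
    endloop
  endfacet
endsolid part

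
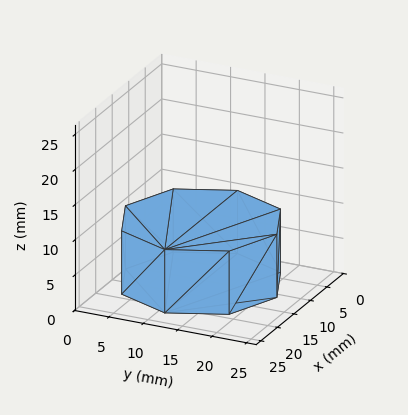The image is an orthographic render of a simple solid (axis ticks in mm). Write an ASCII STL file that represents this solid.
Reading the render: the shape is a regular 8-sided prism (a cylinder approximated with 8 flat sides), circumscribed radius ≈ 11 mm, height ≈ 9 mm (dimensions read to the nearest mm from the axis ticks). For the STL, each face is triangulated and given an outward normal.

solid part
  facet normal 0.0000 0.0000 -1.0000
    outer loop
      vertex 11.0 22.0 0.0
      vertex 18.8 18.8 0.0
      vertex 22.0 11.0 0.0
    endloop
  endfacet
  facet normal 0.0000 0.0000 -1.0000
    outer loop
      vertex 3.2 18.8 0.0
      vertex 11.0 22.0 0.0
      vertex 22.0 11.0 0.0
    endloop
  endfacet
  facet normal 0.0000 0.0000 -1.0000
    outer loop
      vertex 0.0 11.0 0.0
      vertex 3.2 18.8 0.0
      vertex 22.0 11.0 0.0
    endloop
  endfacet
  facet normal 0.0000 0.0000 -1.0000
    outer loop
      vertex 3.2 3.2 0.0
      vertex 0.0 11.0 0.0
      vertex 22.0 11.0 0.0
    endloop
  endfacet
  facet normal 0.0000 0.0000 -1.0000
    outer loop
      vertex 11.0 0.0 0.0
      vertex 3.2 3.2 0.0
      vertex 22.0 11.0 0.0
    endloop
  endfacet
  facet normal 0.0000 0.0000 -1.0000
    outer loop
      vertex 18.8 3.2 0.0
      vertex 11.0 0.0 0.0
      vertex 22.0 11.0 0.0
    endloop
  endfacet
  facet normal 0.0000 0.0000 1.0000
    outer loop
      vertex 22.0 11.0 9.0
      vertex 18.8 18.8 9.0
      vertex 11.0 22.0 9.0
    endloop
  endfacet
  facet normal 0.0000 0.0000 1.0000
    outer loop
      vertex 22.0 11.0 9.0
      vertex 11.0 22.0 9.0
      vertex 3.2 18.8 9.0
    endloop
  endfacet
  facet normal 0.0000 0.0000 1.0000
    outer loop
      vertex 22.0 11.0 9.0
      vertex 3.2 18.8 9.0
      vertex 0.0 11.0 9.0
    endloop
  endfacet
  facet normal 0.0000 0.0000 1.0000
    outer loop
      vertex 22.0 11.0 9.0
      vertex 0.0 11.0 9.0
      vertex 3.2 3.2 9.0
    endloop
  endfacet
  facet normal 0.0000 0.0000 1.0000
    outer loop
      vertex 22.0 11.0 9.0
      vertex 3.2 3.2 9.0
      vertex 11.0 0.0 9.0
    endloop
  endfacet
  facet normal 0.0000 0.0000 1.0000
    outer loop
      vertex 22.0 11.0 9.0
      vertex 11.0 0.0 9.0
      vertex 18.8 3.2 9.0
    endloop
  endfacet
  facet normal 0.9252 0.3796 0.0000
    outer loop
      vertex 22.0 11.0 0.0
      vertex 18.8 18.8 0.0
      vertex 18.8 18.8 9.0
    endloop
  endfacet
  facet normal 0.9252 0.3796 0.0000
    outer loop
      vertex 22.0 11.0 0.0
      vertex 18.8 18.8 9.0
      vertex 22.0 11.0 9.0
    endloop
  endfacet
  facet normal 0.3796 0.9252 0.0000
    outer loop
      vertex 18.8 18.8 0.0
      vertex 11.0 22.0 0.0
      vertex 11.0 22.0 9.0
    endloop
  endfacet
  facet normal 0.3796 0.9252 0.0000
    outer loop
      vertex 18.8 18.8 0.0
      vertex 11.0 22.0 9.0
      vertex 18.8 18.8 9.0
    endloop
  endfacet
  facet normal -0.3796 0.9252 0.0000
    outer loop
      vertex 11.0 22.0 0.0
      vertex 3.2 18.8 0.0
      vertex 3.2 18.8 9.0
    endloop
  endfacet
  facet normal -0.3796 0.9252 0.0000
    outer loop
      vertex 11.0 22.0 0.0
      vertex 3.2 18.8 9.0
      vertex 11.0 22.0 9.0
    endloop
  endfacet
  facet normal -0.9252 0.3796 0.0000
    outer loop
      vertex 3.2 18.8 0.0
      vertex 0.0 11.0 0.0
      vertex 0.0 11.0 9.0
    endloop
  endfacet
  facet normal -0.9252 0.3796 0.0000
    outer loop
      vertex 3.2 18.8 0.0
      vertex 0.0 11.0 9.0
      vertex 3.2 18.8 9.0
    endloop
  endfacet
  facet normal -0.9252 -0.3796 0.0000
    outer loop
      vertex 0.0 11.0 0.0
      vertex 3.2 3.2 0.0
      vertex 3.2 3.2 9.0
    endloop
  endfacet
  facet normal -0.9252 -0.3796 0.0000
    outer loop
      vertex 0.0 11.0 0.0
      vertex 3.2 3.2 9.0
      vertex 0.0 11.0 9.0
    endloop
  endfacet
  facet normal -0.3796 -0.9252 0.0000
    outer loop
      vertex 3.2 3.2 0.0
      vertex 11.0 0.0 0.0
      vertex 11.0 0.0 9.0
    endloop
  endfacet
  facet normal -0.3796 -0.9252 0.0000
    outer loop
      vertex 3.2 3.2 0.0
      vertex 11.0 0.0 9.0
      vertex 3.2 3.2 9.0
    endloop
  endfacet
  facet normal 0.3796 -0.9252 0.0000
    outer loop
      vertex 11.0 0.0 0.0
      vertex 18.8 3.2 0.0
      vertex 18.8 3.2 9.0
    endloop
  endfacet
  facet normal 0.3796 -0.9252 0.0000
    outer loop
      vertex 11.0 0.0 0.0
      vertex 18.8 3.2 9.0
      vertex 11.0 0.0 9.0
    endloop
  endfacet
  facet normal 0.9252 -0.3796 0.0000
    outer loop
      vertex 18.8 3.2 0.0
      vertex 22.0 11.0 0.0
      vertex 22.0 11.0 9.0
    endloop
  endfacet
  facet normal 0.9252 -0.3796 0.0000
    outer loop
      vertex 18.8 3.2 0.0
      vertex 22.0 11.0 9.0
      vertex 18.8 3.2 9.0
    endloop
  endfacet
endsolid part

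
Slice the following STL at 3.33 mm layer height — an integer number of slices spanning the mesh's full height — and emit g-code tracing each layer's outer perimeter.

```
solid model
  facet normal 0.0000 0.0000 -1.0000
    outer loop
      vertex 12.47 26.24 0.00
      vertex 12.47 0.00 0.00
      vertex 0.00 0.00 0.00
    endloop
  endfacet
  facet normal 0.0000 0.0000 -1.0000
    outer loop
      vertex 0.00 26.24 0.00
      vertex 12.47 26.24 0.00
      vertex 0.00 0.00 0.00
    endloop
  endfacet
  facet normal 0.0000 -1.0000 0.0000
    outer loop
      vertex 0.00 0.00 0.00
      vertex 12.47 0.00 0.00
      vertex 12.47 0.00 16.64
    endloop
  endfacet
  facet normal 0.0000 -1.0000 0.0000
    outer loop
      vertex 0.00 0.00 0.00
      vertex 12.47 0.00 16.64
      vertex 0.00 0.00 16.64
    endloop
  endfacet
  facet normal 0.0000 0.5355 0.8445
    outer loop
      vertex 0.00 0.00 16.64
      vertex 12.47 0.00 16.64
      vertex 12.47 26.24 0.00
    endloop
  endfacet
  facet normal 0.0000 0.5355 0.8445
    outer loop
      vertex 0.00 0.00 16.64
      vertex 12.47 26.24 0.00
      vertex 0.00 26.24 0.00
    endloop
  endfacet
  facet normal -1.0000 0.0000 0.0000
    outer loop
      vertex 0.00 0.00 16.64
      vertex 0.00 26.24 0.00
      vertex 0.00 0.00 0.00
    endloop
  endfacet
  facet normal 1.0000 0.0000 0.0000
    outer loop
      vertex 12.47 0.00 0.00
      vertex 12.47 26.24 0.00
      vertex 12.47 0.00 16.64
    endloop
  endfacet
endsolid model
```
; perimeter-only toolpath
G21 ; units = mm
G90 ; absolute positioning
G28 ; home
; layer 1
G0 Z3.33
G0 X0.00 Y0.00
G1 X12.47 Y0.00
G1 X12.47 Y20.99
G1 X0.00 Y20.99
G1 X0.00 Y0.00
; layer 2
G0 Z6.66
G0 X0.00 Y0.00
G1 X12.47 Y0.00
G1 X12.47 Y15.74
G1 X0.00 Y15.74
G1 X0.00 Y0.00
; layer 3
G0 Z9.98
G0 X0.00 Y0.00
G1 X12.47 Y0.00
G1 X12.47 Y10.50
G1 X0.00 Y10.50
G1 X0.00 Y0.00
; layer 4
G0 Z13.31
G0 X0.00 Y0.00
G1 X12.47 Y0.00
G1 X12.47 Y5.25
G1 X0.00 Y5.25
G1 X0.00 Y0.00
M2 ; end

The solid is a wedge (ramp): 12.5 × 26.2 mm base, rising to 16.6 mm along the y=0 edge and sloping linearly to z=0 at y=26.2. Slicing at Δz = 3.33 mm — 5 equal slices spanning the solid's height, so layer i sits at z = i·h/5 — gives 4 non-empty perimeters. Each is a 4-segment closed polygon; G0 lifts to the layer z and rapids to the start vertex, then G1 traces the edges. The cross-section shrinks linearly with z (the slice at the apex is degenerate and omitted).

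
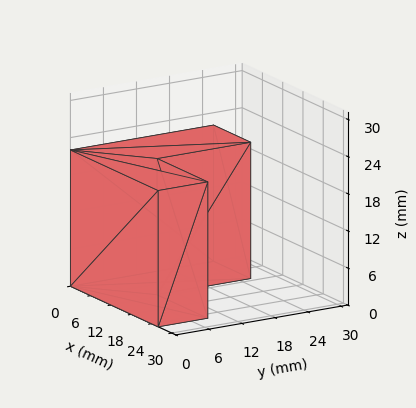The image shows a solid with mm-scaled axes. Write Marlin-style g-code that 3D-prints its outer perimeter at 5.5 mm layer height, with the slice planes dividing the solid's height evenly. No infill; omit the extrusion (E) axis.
Reading the render: the shape is an L-shaped prism: outer 26 × 26 mm, arm thicknesses ≈ 9 mm (horizontal) and 11 mm (vertical), extruded 22 mm in z (dimensions read to the nearest mm from the axis ticks). For the g-code, the solid's height is divided into equal slices at the stated Δz and each level perimeter traced with G1 moves after a G0 lift.

; perimeter-only toolpath
G21 ; units = mm
G90 ; absolute positioning
G28 ; home
; layer 1
G0 Z5.5
G0 X0.0 Y0.0
G1 X26.0 Y0.0
G1 X26.0 Y9.0
G1 X11.0 Y9.0
G1 X11.0 Y26.0
G1 X0.0 Y26.0
G1 X0.0 Y0.0
; layer 2
G0 Z11.0
G0 X0.0 Y0.0
G1 X26.0 Y0.0
G1 X26.0 Y9.0
G1 X11.0 Y9.0
G1 X11.0 Y26.0
G1 X0.0 Y26.0
G1 X0.0 Y0.0
; layer 3
G0 Z16.5
G0 X0.0 Y0.0
G1 X26.0 Y0.0
G1 X26.0 Y9.0
G1 X11.0 Y9.0
G1 X11.0 Y26.0
G1 X0.0 Y26.0
G1 X0.0 Y0.0
; layer 4
G0 Z22.0
G0 X0.0 Y0.0
G1 X26.0 Y0.0
G1 X26.0 Y9.0
G1 X11.0 Y9.0
G1 X11.0 Y26.0
G1 X0.0 Y26.0
G1 X0.0 Y0.0
M2 ; end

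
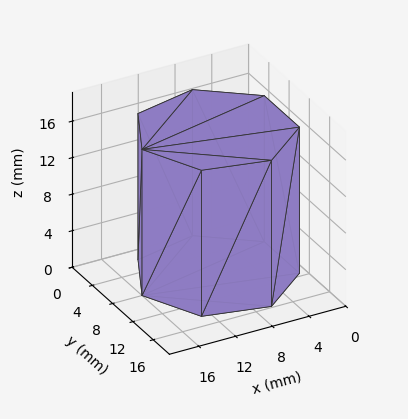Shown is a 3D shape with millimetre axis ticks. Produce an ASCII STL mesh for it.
Reading the render: the shape is a regular 7-sided prism (a cylinder approximated with 7 flat sides), circumscribed radius ≈ 8 mm, height ≈ 16 mm (dimensions read to the nearest mm from the axis ticks). For the STL, each face is triangulated and given an outward normal.

solid part
  facet normal 0.0000 0.0000 -1.0000
    outer loop
      vertex 6.220 15.799 0.000
      vertex 12.988 14.255 0.000
      vertex 16.000 8.000 0.000
    endloop
  endfacet
  facet normal 0.0000 0.0000 -1.0000
    outer loop
      vertex 0.792 11.471 0.000
      vertex 6.220 15.799 0.000
      vertex 16.000 8.000 0.000
    endloop
  endfacet
  facet normal 0.0000 0.0000 -1.0000
    outer loop
      vertex 0.792 4.529 0.000
      vertex 0.792 11.471 0.000
      vertex 16.000 8.000 0.000
    endloop
  endfacet
  facet normal 0.0000 0.0000 -1.0000
    outer loop
      vertex 6.220 0.201 0.000
      vertex 0.792 4.529 0.000
      vertex 16.000 8.000 0.000
    endloop
  endfacet
  facet normal 0.0000 0.0000 -1.0000
    outer loop
      vertex 12.988 1.745 0.000
      vertex 6.220 0.201 0.000
      vertex 16.000 8.000 0.000
    endloop
  endfacet
  facet normal 0.0000 0.0000 1.0000
    outer loop
      vertex 16.000 8.000 16.000
      vertex 12.988 14.255 16.000
      vertex 6.220 15.799 16.000
    endloop
  endfacet
  facet normal 0.0000 0.0000 1.0000
    outer loop
      vertex 16.000 8.000 16.000
      vertex 6.220 15.799 16.000
      vertex 0.792 11.471 16.000
    endloop
  endfacet
  facet normal 0.0000 0.0000 1.0000
    outer loop
      vertex 16.000 8.000 16.000
      vertex 0.792 11.471 16.000
      vertex 0.792 4.529 16.000
    endloop
  endfacet
  facet normal 0.0000 0.0000 1.0000
    outer loop
      vertex 16.000 8.000 16.000
      vertex 0.792 4.529 16.000
      vertex 6.220 0.201 16.000
    endloop
  endfacet
  facet normal 0.0000 0.0000 1.0000
    outer loop
      vertex 16.000 8.000 16.000
      vertex 6.220 0.201 16.000
      vertex 12.988 1.745 16.000
    endloop
  endfacet
  facet normal 0.9010 0.4339 0.0000
    outer loop
      vertex 16.000 8.000 0.000
      vertex 12.988 14.255 0.000
      vertex 12.988 14.255 16.000
    endloop
  endfacet
  facet normal 0.9010 0.4339 0.0000
    outer loop
      vertex 16.000 8.000 0.000
      vertex 12.988 14.255 16.000
      vertex 16.000 8.000 16.000
    endloop
  endfacet
  facet normal 0.2224 0.9750 0.0000
    outer loop
      vertex 12.988 14.255 0.000
      vertex 6.220 15.799 0.000
      vertex 6.220 15.799 16.000
    endloop
  endfacet
  facet normal 0.2224 0.9750 0.0000
    outer loop
      vertex 12.988 14.255 0.000
      vertex 6.220 15.799 16.000
      vertex 12.988 14.255 16.000
    endloop
  endfacet
  facet normal -0.6234 0.7819 0.0000
    outer loop
      vertex 6.220 15.799 0.000
      vertex 0.792 11.471 0.000
      vertex 0.792 11.471 16.000
    endloop
  endfacet
  facet normal -0.6234 0.7819 0.0000
    outer loop
      vertex 6.220 15.799 0.000
      vertex 0.792 11.471 16.000
      vertex 6.220 15.799 16.000
    endloop
  endfacet
  facet normal -1.0000 0.0000 0.0000
    outer loop
      vertex 0.792 11.471 0.000
      vertex 0.792 4.529 0.000
      vertex 0.792 4.529 16.000
    endloop
  endfacet
  facet normal -1.0000 0.0000 0.0000
    outer loop
      vertex 0.792 11.471 0.000
      vertex 0.792 4.529 16.000
      vertex 0.792 11.471 16.000
    endloop
  endfacet
  facet normal -0.6234 -0.7819 0.0000
    outer loop
      vertex 0.792 4.529 0.000
      vertex 6.220 0.201 0.000
      vertex 6.220 0.201 16.000
    endloop
  endfacet
  facet normal -0.6234 -0.7819 0.0000
    outer loop
      vertex 0.792 4.529 0.000
      vertex 6.220 0.201 16.000
      vertex 0.792 4.529 16.000
    endloop
  endfacet
  facet normal 0.2224 -0.9750 0.0000
    outer loop
      vertex 6.220 0.201 0.000
      vertex 12.988 1.745 0.000
      vertex 12.988 1.745 16.000
    endloop
  endfacet
  facet normal 0.2224 -0.9750 0.0000
    outer loop
      vertex 6.220 0.201 0.000
      vertex 12.988 1.745 16.000
      vertex 6.220 0.201 16.000
    endloop
  endfacet
  facet normal 0.9010 -0.4339 0.0000
    outer loop
      vertex 12.988 1.745 0.000
      vertex 16.000 8.000 0.000
      vertex 16.000 8.000 16.000
    endloop
  endfacet
  facet normal 0.9010 -0.4339 0.0000
    outer loop
      vertex 12.988 1.745 0.000
      vertex 16.000 8.000 16.000
      vertex 12.988 1.745 16.000
    endloop
  endfacet
endsolid part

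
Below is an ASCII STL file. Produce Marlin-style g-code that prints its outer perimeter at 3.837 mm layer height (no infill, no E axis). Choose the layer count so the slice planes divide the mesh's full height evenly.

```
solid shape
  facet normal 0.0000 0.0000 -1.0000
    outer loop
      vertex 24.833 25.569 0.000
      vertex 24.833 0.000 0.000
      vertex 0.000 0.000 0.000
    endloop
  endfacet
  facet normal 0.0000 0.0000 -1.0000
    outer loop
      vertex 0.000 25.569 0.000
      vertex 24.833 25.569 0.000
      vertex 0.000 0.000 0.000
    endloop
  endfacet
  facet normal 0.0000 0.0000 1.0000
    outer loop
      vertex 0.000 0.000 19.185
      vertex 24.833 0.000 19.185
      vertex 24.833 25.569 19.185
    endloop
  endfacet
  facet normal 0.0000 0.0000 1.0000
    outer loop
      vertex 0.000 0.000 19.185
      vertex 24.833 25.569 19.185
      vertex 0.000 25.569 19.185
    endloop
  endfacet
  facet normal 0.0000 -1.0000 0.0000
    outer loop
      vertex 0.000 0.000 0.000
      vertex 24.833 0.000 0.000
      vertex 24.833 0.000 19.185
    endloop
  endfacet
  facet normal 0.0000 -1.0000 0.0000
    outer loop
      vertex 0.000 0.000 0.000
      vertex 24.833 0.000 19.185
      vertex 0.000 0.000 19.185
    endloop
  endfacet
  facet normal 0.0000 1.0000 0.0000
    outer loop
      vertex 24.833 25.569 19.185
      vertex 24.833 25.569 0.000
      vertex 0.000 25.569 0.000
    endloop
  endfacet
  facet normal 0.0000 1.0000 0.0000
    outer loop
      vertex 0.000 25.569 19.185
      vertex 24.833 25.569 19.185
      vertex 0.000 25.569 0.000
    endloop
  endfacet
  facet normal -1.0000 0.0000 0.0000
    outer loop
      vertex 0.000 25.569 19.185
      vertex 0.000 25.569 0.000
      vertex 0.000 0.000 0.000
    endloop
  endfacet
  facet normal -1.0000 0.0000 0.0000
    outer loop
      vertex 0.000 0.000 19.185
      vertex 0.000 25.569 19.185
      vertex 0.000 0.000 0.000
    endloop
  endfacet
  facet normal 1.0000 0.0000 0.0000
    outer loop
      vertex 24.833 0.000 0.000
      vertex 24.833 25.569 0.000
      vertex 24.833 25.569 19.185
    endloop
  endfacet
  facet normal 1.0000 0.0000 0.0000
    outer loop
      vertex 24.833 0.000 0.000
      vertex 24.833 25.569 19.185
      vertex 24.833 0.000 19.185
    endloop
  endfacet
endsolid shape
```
; perimeter-only toolpath
G21 ; units = mm
G90 ; absolute positioning
G28 ; home
; layer 1
G0 Z3.837
G0 X0.000 Y0.000
G1 X24.833 Y0.000
G1 X24.833 Y25.569
G1 X0.000 Y25.569
G1 X0.000 Y0.000
; layer 2
G0 Z7.674
G0 X0.000 Y0.000
G1 X24.833 Y0.000
G1 X24.833 Y25.569
G1 X0.000 Y25.569
G1 X0.000 Y0.000
; layer 3
G0 Z11.511
G0 X0.000 Y0.000
G1 X24.833 Y0.000
G1 X24.833 Y25.569
G1 X0.000 Y25.569
G1 X0.000 Y0.000
; layer 4
G0 Z15.348
G0 X0.000 Y0.000
G1 X24.833 Y0.000
G1 X24.833 Y25.569
G1 X0.000 Y25.569
G1 X0.000 Y0.000
; layer 5
G0 Z19.185
G0 X0.000 Y0.000
G1 X24.833 Y0.000
G1 X24.833 Y25.569
G1 X0.000 Y25.569
G1 X0.000 Y0.000
M2 ; end

The solid is a rectangular box, roughly 24.8 × 25.6 mm footprint and 19.2 mm tall. Slicing at Δz = 3.837 mm — 5 equal slices spanning the solid's height, so layer i sits at z = i·h/5 — gives 5 non-empty perimeters. Each is a 4-segment closed polygon; G0 lifts to the layer z and rapids to the start vertex, then G1 traces the edges.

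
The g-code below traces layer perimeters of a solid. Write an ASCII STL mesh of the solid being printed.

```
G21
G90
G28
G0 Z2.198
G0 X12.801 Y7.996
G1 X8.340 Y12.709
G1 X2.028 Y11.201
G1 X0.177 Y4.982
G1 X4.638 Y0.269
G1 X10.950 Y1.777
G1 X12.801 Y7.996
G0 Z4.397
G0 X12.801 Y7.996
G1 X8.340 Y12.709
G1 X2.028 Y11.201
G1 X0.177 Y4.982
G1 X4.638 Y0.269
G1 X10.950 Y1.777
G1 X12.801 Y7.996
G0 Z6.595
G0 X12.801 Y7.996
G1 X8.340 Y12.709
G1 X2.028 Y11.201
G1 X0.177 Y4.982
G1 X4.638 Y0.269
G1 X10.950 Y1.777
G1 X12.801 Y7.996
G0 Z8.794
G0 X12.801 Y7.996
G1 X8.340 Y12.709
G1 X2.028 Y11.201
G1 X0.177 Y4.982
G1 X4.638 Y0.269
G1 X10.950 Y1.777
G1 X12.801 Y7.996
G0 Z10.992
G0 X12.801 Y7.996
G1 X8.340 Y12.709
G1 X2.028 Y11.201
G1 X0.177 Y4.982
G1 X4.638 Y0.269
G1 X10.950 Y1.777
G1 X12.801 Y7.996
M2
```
solid part
  facet normal 0.0000 0.0000 -1.0000
    outer loop
      vertex 2.028 11.201 0.000
      vertex 8.340 12.709 0.000
      vertex 12.801 7.996 0.000
    endloop
  endfacet
  facet normal 0.0000 0.0000 -1.0000
    outer loop
      vertex 0.177 4.982 0.000
      vertex 2.028 11.201 0.000
      vertex 12.801 7.996 0.000
    endloop
  endfacet
  facet normal 0.0000 0.0000 -1.0000
    outer loop
      vertex 4.638 0.269 0.000
      vertex 0.177 4.982 0.000
      vertex 12.801 7.996 0.000
    endloop
  endfacet
  facet normal 0.0000 0.0000 -1.0000
    outer loop
      vertex 10.950 1.777 0.000
      vertex 4.638 0.269 0.000
      vertex 12.801 7.996 0.000
    endloop
  endfacet
  facet normal 0.0000 0.0000 1.0000
    outer loop
      vertex 12.801 7.996 10.992
      vertex 8.340 12.709 10.992
      vertex 2.028 11.201 10.992
    endloop
  endfacet
  facet normal 0.0000 0.0000 1.0000
    outer loop
      vertex 12.801 7.996 10.992
      vertex 2.028 11.201 10.992
      vertex 0.177 4.982 10.992
    endloop
  endfacet
  facet normal 0.0000 0.0000 1.0000
    outer loop
      vertex 12.801 7.996 10.992
      vertex 0.177 4.982 10.992
      vertex 4.638 0.269 10.992
    endloop
  endfacet
  facet normal 0.0000 0.0000 1.0000
    outer loop
      vertex 12.801 7.996 10.992
      vertex 4.638 0.269 10.992
      vertex 10.950 1.777 10.992
    endloop
  endfacet
  facet normal 0.7263 0.6874 0.0000
    outer loop
      vertex 12.801 7.996 0.000
      vertex 8.340 12.709 0.000
      vertex 8.340 12.709 10.992
    endloop
  endfacet
  facet normal 0.7263 0.6874 0.0000
    outer loop
      vertex 12.801 7.996 0.000
      vertex 8.340 12.709 10.992
      vertex 12.801 7.996 10.992
    endloop
  endfacet
  facet normal -0.2324 0.9726 0.0000
    outer loop
      vertex 8.340 12.709 0.000
      vertex 2.028 11.201 0.000
      vertex 2.028 11.201 10.992
    endloop
  endfacet
  facet normal -0.2324 0.9726 0.0000
    outer loop
      vertex 8.340 12.709 0.000
      vertex 2.028 11.201 10.992
      vertex 8.340 12.709 10.992
    endloop
  endfacet
  facet normal -0.9584 0.2853 0.0000
    outer loop
      vertex 2.028 11.201 0.000
      vertex 0.177 4.982 0.000
      vertex 0.177 4.982 10.992
    endloop
  endfacet
  facet normal -0.9584 0.2853 0.0000
    outer loop
      vertex 2.028 11.201 0.000
      vertex 0.177 4.982 10.992
      vertex 2.028 11.201 10.992
    endloop
  endfacet
  facet normal -0.7263 -0.6874 0.0000
    outer loop
      vertex 0.177 4.982 0.000
      vertex 4.638 0.269 0.000
      vertex 4.638 0.269 10.992
    endloop
  endfacet
  facet normal -0.7263 -0.6874 0.0000
    outer loop
      vertex 0.177 4.982 0.000
      vertex 4.638 0.269 10.992
      vertex 0.177 4.982 10.992
    endloop
  endfacet
  facet normal 0.2324 -0.9726 0.0000
    outer loop
      vertex 4.638 0.269 0.000
      vertex 10.950 1.777 0.000
      vertex 10.950 1.777 10.992
    endloop
  endfacet
  facet normal 0.2324 -0.9726 0.0000
    outer loop
      vertex 4.638 0.269 0.000
      vertex 10.950 1.777 10.992
      vertex 4.638 0.269 10.992
    endloop
  endfacet
  facet normal 0.9584 -0.2853 0.0000
    outer loop
      vertex 10.950 1.777 0.000
      vertex 12.801 7.996 0.000
      vertex 12.801 7.996 10.992
    endloop
  endfacet
  facet normal 0.9584 -0.2853 0.0000
    outer loop
      vertex 10.950 1.777 0.000
      vertex 12.801 7.996 10.992
      vertex 10.950 1.777 10.992
    endloop
  endfacet
endsolid part

The G0 Z moves step by Δz≈2.198 mm. Every layer's G1 loop is the same polygon, so the solid is a straight extrusion of it from z=0 to z≈11. Closing with flat bottom and top caps and triangulating gives 20 facets — a regular 6-sided prism (a cylinder approximated with 6 flat sides), circumscribed radius ≈ 6.49 mm, height ≈ 11 mm.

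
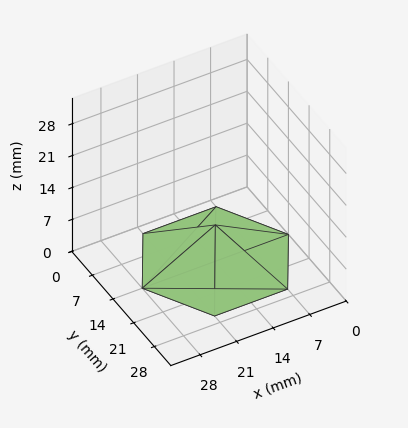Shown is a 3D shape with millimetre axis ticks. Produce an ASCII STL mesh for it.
Reading the render: the shape is a regular 6-sided pyramid, base circumscribed radius ≈ 14 mm, apex at z ≈ 8 mm (dimensions read to the nearest mm from the axis ticks). For the STL, each face is triangulated and given an outward normal.

solid part
  facet normal 0.0000 0.0000 -1.0000
    outer loop
      vertex 7.000 26.124 0.000
      vertex 21.000 26.124 0.000
      vertex 28.000 14.000 0.000
    endloop
  endfacet
  facet normal 0.0000 0.0000 -1.0000
    outer loop
      vertex 0.000 14.000 0.000
      vertex 7.000 26.124 0.000
      vertex 28.000 14.000 0.000
    endloop
  endfacet
  facet normal 0.0000 0.0000 -1.0000
    outer loop
      vertex 7.000 1.876 0.000
      vertex 0.000 14.000 0.000
      vertex 28.000 14.000 0.000
    endloop
  endfacet
  facet normal 0.0000 0.0000 -1.0000
    outer loop
      vertex 21.000 1.876 0.000
      vertex 7.000 1.876 0.000
      vertex 28.000 14.000 0.000
    endloop
  endfacet
  facet normal 0.4770 0.2754 0.8347
    outer loop
      vertex 28.000 14.000 0.000
      vertex 21.000 26.124 0.000
      vertex 14.000 14.000 8.000
    endloop
  endfacet
  facet normal 0.0000 0.5508 0.8347
    outer loop
      vertex 21.000 26.124 0.000
      vertex 7.000 26.124 0.000
      vertex 14.000 14.000 8.000
    endloop
  endfacet
  facet normal -0.4770 0.2754 0.8347
    outer loop
      vertex 7.000 26.124 0.000
      vertex 0.000 14.000 0.000
      vertex 14.000 14.000 8.000
    endloop
  endfacet
  facet normal -0.4770 -0.2754 0.8347
    outer loop
      vertex 0.000 14.000 0.000
      vertex 7.000 1.876 0.000
      vertex 14.000 14.000 8.000
    endloop
  endfacet
  facet normal 0.0000 -0.5508 0.8347
    outer loop
      vertex 7.000 1.876 0.000
      vertex 21.000 1.876 0.000
      vertex 14.000 14.000 8.000
    endloop
  endfacet
  facet normal 0.4770 -0.2754 0.8347
    outer loop
      vertex 21.000 1.876 0.000
      vertex 28.000 14.000 0.000
      vertex 14.000 14.000 8.000
    endloop
  endfacet
endsolid part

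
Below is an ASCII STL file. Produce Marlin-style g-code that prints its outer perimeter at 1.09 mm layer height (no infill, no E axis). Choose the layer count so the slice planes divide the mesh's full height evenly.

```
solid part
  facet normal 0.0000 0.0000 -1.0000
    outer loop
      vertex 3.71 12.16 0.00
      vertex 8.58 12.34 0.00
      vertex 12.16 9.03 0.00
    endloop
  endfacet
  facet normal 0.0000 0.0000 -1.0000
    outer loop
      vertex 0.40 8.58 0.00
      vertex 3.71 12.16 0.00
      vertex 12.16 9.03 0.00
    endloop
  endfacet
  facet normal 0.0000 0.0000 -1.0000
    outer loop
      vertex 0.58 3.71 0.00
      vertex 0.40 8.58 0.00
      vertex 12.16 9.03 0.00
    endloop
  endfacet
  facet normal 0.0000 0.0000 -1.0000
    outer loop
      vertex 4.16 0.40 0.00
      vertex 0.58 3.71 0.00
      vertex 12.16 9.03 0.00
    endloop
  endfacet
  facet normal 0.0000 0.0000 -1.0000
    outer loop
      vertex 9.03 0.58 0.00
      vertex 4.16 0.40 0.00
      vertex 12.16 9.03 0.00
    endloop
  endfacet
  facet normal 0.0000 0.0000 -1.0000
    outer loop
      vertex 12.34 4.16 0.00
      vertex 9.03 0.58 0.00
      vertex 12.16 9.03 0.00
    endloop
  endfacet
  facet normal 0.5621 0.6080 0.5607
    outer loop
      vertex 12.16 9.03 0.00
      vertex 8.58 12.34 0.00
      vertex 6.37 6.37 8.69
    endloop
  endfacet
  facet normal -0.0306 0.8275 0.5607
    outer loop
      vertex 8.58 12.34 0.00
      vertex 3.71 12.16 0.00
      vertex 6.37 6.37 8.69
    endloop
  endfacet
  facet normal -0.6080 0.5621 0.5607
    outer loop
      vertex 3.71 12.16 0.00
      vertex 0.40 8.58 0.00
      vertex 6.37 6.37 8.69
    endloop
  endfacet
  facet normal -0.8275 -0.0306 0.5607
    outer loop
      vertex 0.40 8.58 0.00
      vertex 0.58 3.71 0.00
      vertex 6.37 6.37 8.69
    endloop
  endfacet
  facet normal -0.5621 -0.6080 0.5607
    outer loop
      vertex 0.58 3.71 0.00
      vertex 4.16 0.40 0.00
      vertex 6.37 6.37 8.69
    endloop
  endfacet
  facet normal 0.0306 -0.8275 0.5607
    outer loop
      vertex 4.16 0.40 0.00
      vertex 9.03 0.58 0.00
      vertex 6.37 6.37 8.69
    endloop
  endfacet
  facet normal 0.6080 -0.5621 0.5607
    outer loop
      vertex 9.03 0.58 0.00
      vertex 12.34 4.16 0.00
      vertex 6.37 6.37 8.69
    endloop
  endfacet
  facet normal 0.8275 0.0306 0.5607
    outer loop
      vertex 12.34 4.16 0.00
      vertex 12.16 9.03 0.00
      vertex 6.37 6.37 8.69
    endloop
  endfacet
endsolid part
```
; perimeter-only toolpath
G21 ; units = mm
G90 ; absolute positioning
G28 ; home
; layer 1
G0 Z1.09
G0 X11.44 Y8.70
G1 X8.30 Y11.59
G1 X4.04 Y11.44
G1 X1.15 Y8.30
G1 X1.30 Y4.04
G1 X4.44 Y1.15
G1 X8.70 Y1.30
G1 X11.59 Y4.44
G1 X11.44 Y8.70
; layer 2
G0 Z2.17
G0 X10.71 Y8.36
G1 X8.03 Y10.85
G1 X4.38 Y10.71
G1 X1.89 Y8.03
G1 X2.03 Y4.38
G1 X4.71 Y1.89
G1 X8.36 Y2.03
G1 X10.85 Y4.71
G1 X10.71 Y8.36
; layer 3
G0 Z3.26
G0 X9.99 Y8.03
G1 X7.75 Y10.10
G1 X4.71 Y9.99
G1 X2.64 Y7.75
G1 X2.75 Y4.71
G1 X4.99 Y2.64
G1 X8.03 Y2.75
G1 X10.10 Y4.99
G1 X9.99 Y8.03
; layer 4
G0 Z4.34
G0 X9.27 Y7.70
G1 X7.47 Y9.36
G1 X5.04 Y9.27
G1 X3.39 Y7.47
G1 X3.48 Y5.04
G1 X5.27 Y3.39
G1 X7.70 Y3.48
G1 X9.36 Y5.27
G1 X9.27 Y7.70
; layer 5
G0 Z5.43
G0 X8.54 Y7.37
G1 X7.20 Y8.61
G1 X5.37 Y8.54
G1 X4.13 Y7.20
G1 X4.20 Y5.37
G1 X5.54 Y4.13
G1 X7.37 Y4.20
G1 X8.61 Y5.54
G1 X8.54 Y7.37
; layer 6
G0 Z6.52
G0 X7.82 Y7.04
G1 X6.92 Y7.86
G1 X5.71 Y7.82
G1 X4.88 Y6.92
G1 X4.92 Y5.71
G1 X5.82 Y4.88
G1 X7.04 Y4.92
G1 X7.86 Y5.82
G1 X7.82 Y7.04
; layer 7
G0 Z7.60
G0 X7.09 Y6.70
G1 X6.65 Y7.12
G1 X6.04 Y7.09
G1 X5.62 Y6.65
G1 X5.65 Y6.04
G1 X6.09 Y5.62
G1 X6.70 Y5.65
G1 X7.12 Y6.09
G1 X7.09 Y6.70
M2 ; end

The solid is a regular 8-sided pyramid, base circumscribed radius ≈ 6.37 mm, apex at z ≈ 8.69 mm. Slicing at Δz = 1.09 mm — 8 equal slices spanning the solid's height, so layer i sits at z = i·h/8 — gives 7 non-empty perimeters. Each is a 8-segment closed polygon; G0 lifts to the layer z and rapids to the start vertex, then G1 traces the edges. The cross-section shrinks linearly with z (the slice at the apex is degenerate and omitted).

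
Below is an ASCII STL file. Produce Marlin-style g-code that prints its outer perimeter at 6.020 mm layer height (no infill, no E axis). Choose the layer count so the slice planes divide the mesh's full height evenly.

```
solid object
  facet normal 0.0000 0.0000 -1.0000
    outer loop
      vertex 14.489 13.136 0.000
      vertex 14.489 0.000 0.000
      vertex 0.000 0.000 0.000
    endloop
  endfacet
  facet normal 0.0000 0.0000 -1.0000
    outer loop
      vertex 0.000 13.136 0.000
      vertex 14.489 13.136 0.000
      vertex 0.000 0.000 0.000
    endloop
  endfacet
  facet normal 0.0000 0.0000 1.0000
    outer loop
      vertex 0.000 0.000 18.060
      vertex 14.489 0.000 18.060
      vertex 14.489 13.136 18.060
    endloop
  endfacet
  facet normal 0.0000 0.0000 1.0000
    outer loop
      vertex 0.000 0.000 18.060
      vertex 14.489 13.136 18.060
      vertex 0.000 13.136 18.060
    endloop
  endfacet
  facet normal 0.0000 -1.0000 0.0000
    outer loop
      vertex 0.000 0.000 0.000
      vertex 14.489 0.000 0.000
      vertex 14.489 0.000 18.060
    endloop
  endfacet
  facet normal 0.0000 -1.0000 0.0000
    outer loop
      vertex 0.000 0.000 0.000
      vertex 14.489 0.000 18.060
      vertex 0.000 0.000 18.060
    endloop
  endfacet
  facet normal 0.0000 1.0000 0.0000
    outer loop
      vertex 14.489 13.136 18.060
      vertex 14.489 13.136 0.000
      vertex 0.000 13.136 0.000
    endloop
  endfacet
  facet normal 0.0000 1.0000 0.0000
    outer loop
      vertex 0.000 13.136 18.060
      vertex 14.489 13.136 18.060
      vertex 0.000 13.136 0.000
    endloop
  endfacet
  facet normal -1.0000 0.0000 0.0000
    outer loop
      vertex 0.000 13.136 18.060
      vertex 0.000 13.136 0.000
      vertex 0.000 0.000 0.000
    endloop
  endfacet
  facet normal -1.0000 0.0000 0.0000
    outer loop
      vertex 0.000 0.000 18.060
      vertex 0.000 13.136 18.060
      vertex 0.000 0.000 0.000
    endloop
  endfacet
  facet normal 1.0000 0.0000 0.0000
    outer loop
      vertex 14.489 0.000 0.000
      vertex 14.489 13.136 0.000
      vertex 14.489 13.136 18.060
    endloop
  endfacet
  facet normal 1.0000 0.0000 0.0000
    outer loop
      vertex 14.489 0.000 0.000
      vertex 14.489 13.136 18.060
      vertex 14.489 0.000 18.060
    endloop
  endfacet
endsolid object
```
; perimeter-only toolpath
G21 ; units = mm
G90 ; absolute positioning
G28 ; home
; layer 1
G0 Z6.020
G0 X0.000 Y0.000
G1 X14.489 Y0.000
G1 X14.489 Y13.136
G1 X0.000 Y13.136
G1 X0.000 Y0.000
; layer 2
G0 Z12.040
G0 X0.000 Y0.000
G1 X14.489 Y0.000
G1 X14.489 Y13.136
G1 X0.000 Y13.136
G1 X0.000 Y0.000
; layer 3
G0 Z18.060
G0 X0.000 Y0.000
G1 X14.489 Y0.000
G1 X14.489 Y13.136
G1 X0.000 Y13.136
G1 X0.000 Y0.000
M2 ; end

The solid is a rectangular box, roughly 14.5 × 13.1 mm footprint and 18.1 mm tall. Slicing at Δz = 6.020 mm — 3 equal slices spanning the solid's height, so layer i sits at z = i·h/3 — gives 3 non-empty perimeters. Each is a 4-segment closed polygon; G0 lifts to the layer z and rapids to the start vertex, then G1 traces the edges.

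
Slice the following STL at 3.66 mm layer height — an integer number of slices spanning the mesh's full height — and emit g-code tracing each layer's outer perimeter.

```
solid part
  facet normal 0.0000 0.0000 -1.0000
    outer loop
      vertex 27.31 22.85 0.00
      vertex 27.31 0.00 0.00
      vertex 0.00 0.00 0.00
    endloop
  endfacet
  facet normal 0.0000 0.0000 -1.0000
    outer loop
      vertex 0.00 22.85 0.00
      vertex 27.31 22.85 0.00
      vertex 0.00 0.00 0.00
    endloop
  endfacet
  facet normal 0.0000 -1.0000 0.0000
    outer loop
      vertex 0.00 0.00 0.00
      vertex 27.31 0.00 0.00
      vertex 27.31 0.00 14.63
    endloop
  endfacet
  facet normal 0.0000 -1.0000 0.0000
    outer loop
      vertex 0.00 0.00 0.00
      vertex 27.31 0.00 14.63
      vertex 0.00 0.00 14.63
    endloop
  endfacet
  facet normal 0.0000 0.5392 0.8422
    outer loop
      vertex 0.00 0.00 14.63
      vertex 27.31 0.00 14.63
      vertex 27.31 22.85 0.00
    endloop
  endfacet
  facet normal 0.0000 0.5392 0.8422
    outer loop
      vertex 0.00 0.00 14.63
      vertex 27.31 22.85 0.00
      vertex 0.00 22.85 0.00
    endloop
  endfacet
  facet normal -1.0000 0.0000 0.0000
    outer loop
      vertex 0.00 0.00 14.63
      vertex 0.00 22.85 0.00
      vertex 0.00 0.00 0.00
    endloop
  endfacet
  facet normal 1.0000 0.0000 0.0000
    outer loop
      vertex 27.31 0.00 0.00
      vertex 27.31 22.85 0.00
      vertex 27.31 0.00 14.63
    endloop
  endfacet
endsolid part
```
; perimeter-only toolpath
G21 ; units = mm
G90 ; absolute positioning
G28 ; home
; layer 1
G0 Z3.66
G0 X0.00 Y0.00
G1 X27.31 Y0.00
G1 X27.31 Y17.14
G1 X0.00 Y17.14
G1 X0.00 Y0.00
; layer 2
G0 Z7.32
G0 X0.00 Y0.00
G1 X27.31 Y0.00
G1 X27.31 Y11.43
G1 X0.00 Y11.43
G1 X0.00 Y0.00
; layer 3
G0 Z10.97
G0 X0.00 Y0.00
G1 X27.31 Y0.00
G1 X27.31 Y5.71
G1 X0.00 Y5.71
G1 X0.00 Y0.00
M2 ; end

The solid is a wedge (ramp): 27.3 × 22.9 mm base, rising to 14.6 mm along the y=0 edge and sloping linearly to z=0 at y=22.9. Slicing at Δz = 3.66 mm — 4 equal slices spanning the solid's height, so layer i sits at z = i·h/4 — gives 3 non-empty perimeters. Each is a 4-segment closed polygon; G0 lifts to the layer z and rapids to the start vertex, then G1 traces the edges. The cross-section shrinks linearly with z (the slice at the apex is degenerate and omitted).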